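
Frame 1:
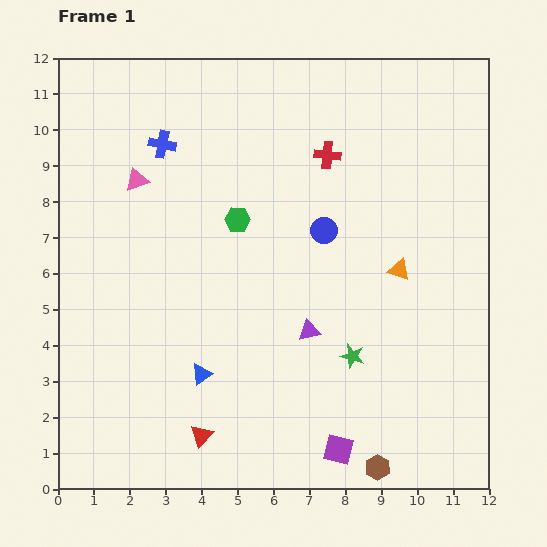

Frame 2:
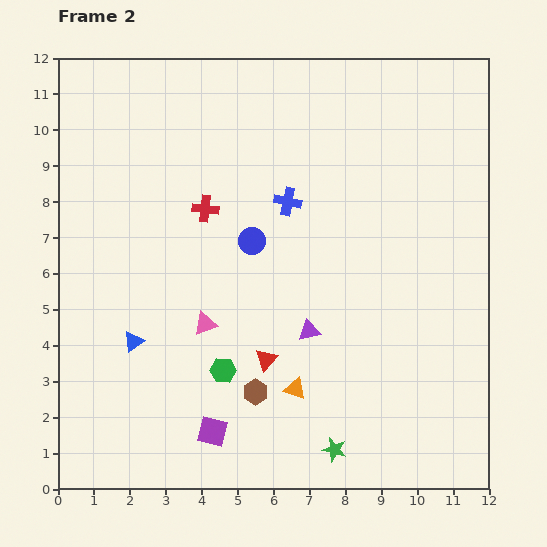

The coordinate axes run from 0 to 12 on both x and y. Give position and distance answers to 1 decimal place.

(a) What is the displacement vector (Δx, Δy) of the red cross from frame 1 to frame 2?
(-3.4, -1.5)

The red cross was at (7.5, 9.3) in frame 1 and (4.1, 7.8) in frame 2.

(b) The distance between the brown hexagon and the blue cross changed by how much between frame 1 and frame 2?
-5.4

Distance in frame 1: 10.8. Distance in frame 2: 5.4.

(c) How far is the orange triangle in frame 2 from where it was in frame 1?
4.4

The orange triangle moved from (9.5, 6.1) to (6.6, 2.8), a distance of √(2.9² + 3.3²) ≈ 4.4.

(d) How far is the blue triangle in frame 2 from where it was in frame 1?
2.1

The blue triangle moved from (4.0, 3.2) to (2.1, 4.1), a distance of √(1.9² + 0.9²) ≈ 2.1.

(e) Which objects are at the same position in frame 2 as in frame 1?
the purple triangle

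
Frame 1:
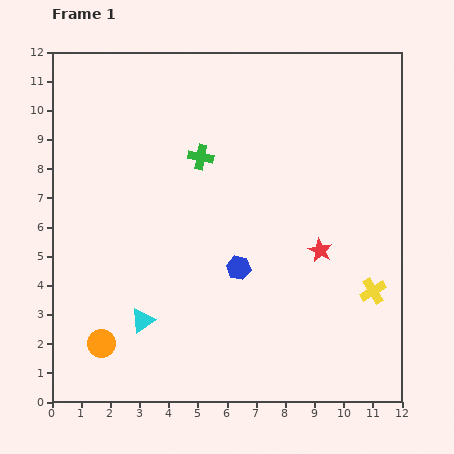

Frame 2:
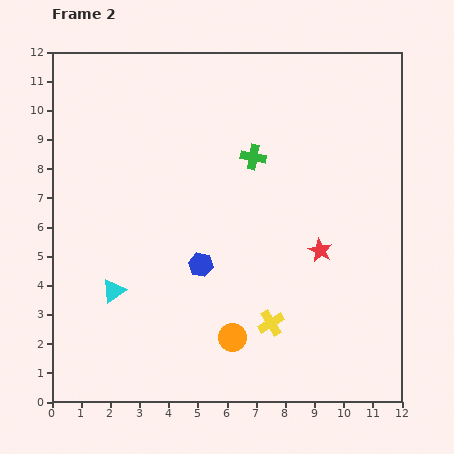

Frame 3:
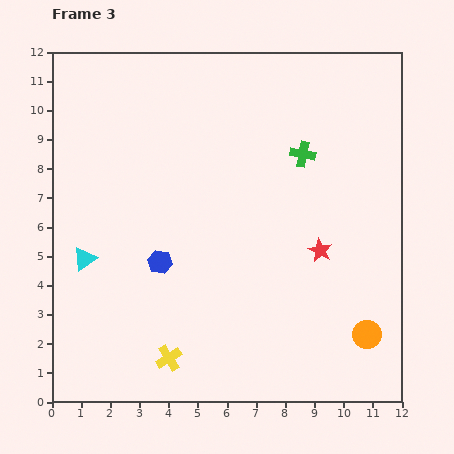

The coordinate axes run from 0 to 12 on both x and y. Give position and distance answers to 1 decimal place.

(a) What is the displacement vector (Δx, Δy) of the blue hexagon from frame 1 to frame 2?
(-1.3, 0.1)

The blue hexagon was at (6.4, 4.6) in frame 1 and (5.1, 4.7) in frame 2.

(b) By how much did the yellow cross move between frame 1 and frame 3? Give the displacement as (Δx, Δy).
(-7.0, -2.3)

The yellow cross was at (11.0, 3.8) in frame 1 and (4.0, 1.5) in frame 3.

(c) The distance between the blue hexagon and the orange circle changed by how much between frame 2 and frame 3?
+4.8

Distance in frame 2: 2.7. Distance in frame 3: 7.5.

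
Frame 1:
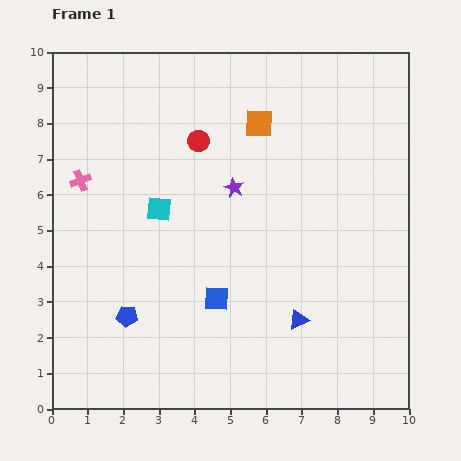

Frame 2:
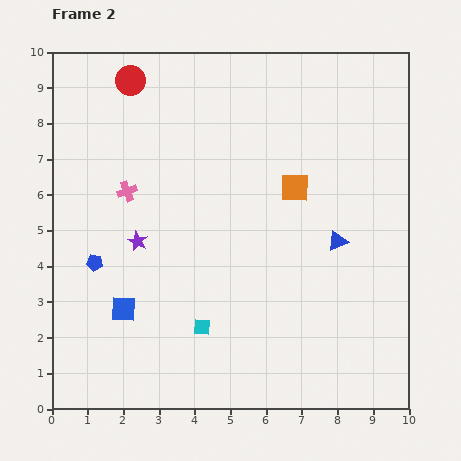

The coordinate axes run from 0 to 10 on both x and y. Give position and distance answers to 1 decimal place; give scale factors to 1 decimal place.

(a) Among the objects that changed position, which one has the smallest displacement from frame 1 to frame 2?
the pink cross

(moved 1.3)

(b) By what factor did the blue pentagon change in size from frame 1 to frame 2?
0.8×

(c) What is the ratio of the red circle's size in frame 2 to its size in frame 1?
1.4×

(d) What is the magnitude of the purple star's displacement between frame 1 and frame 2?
3.1

The purple star moved from (5.1, 6.2) to (2.4, 4.7), a distance of √(2.7² + 1.5²) ≈ 3.1.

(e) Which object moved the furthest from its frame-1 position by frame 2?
the cyan square

(moved 3.5; next 3.1)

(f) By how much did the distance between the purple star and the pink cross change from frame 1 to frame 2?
-2.9

Distance in frame 1: 4.3. Distance in frame 2: 1.4.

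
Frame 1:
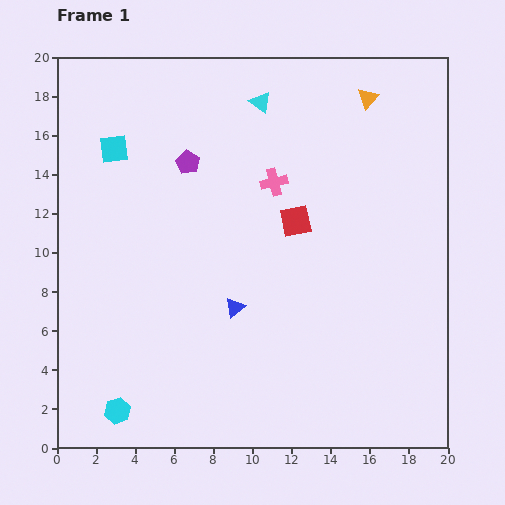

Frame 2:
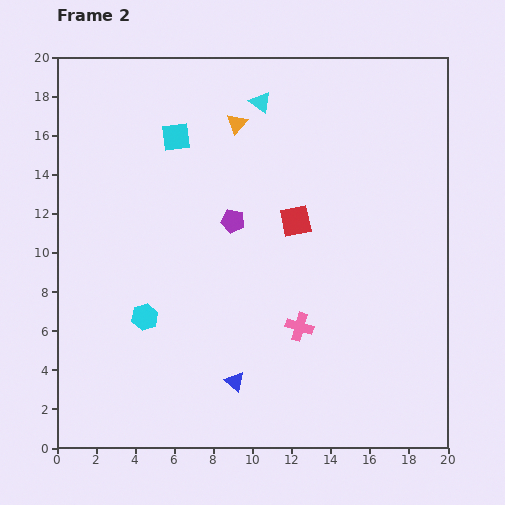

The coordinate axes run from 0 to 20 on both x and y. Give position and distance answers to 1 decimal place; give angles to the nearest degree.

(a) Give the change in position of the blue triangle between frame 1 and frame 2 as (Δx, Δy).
(0.0, -3.8)

The blue triangle was at (9.1, 7.2) in frame 1 and (9.1, 3.4) in frame 2.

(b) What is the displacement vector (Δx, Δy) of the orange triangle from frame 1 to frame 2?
(-6.7, -1.3)

The orange triangle was at (15.9, 17.9) in frame 1 and (9.2, 16.6) in frame 2.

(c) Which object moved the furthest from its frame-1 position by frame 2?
the pink cross

(moved 7.5; next 6.8)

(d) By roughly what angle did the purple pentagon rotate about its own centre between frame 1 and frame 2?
17° counter-clockwise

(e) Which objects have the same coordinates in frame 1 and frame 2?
the red square, the cyan triangle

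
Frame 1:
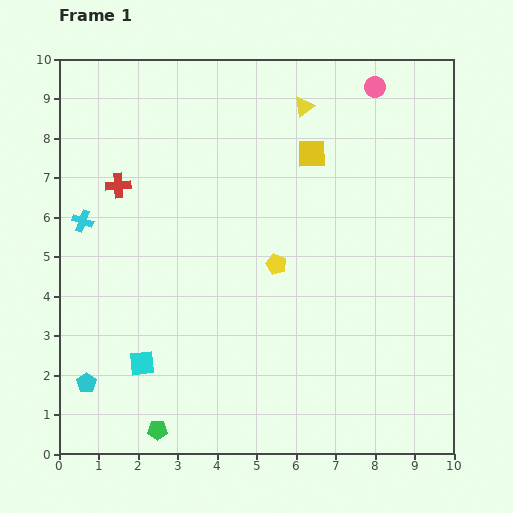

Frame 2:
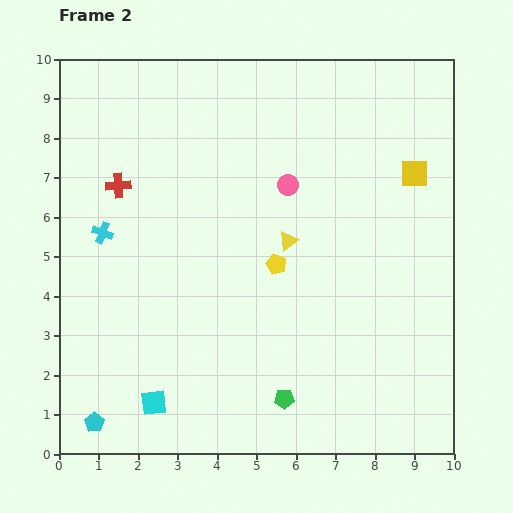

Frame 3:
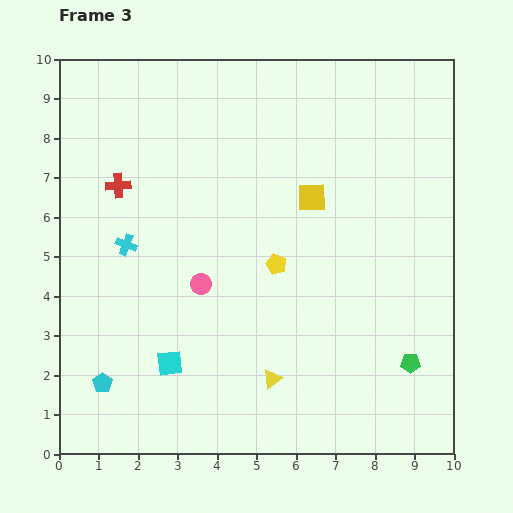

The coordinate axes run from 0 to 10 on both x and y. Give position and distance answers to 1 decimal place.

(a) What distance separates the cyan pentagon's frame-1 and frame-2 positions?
1.0

The cyan pentagon moved from (0.7, 1.8) to (0.9, 0.8), a distance of √(0.2² + 1.0²) ≈ 1.0.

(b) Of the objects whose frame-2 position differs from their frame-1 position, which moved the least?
the cyan cross

(moved 0.6)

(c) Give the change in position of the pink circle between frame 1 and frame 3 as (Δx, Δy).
(-4.4, -5.0)

The pink circle was at (8.0, 9.3) in frame 1 and (3.6, 4.3) in frame 3.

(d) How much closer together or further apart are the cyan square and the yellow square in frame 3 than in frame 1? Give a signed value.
-1.3

Distance in frame 1: 6.8. Distance in frame 3: 5.5.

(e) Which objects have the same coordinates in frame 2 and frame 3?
the yellow pentagon, the red cross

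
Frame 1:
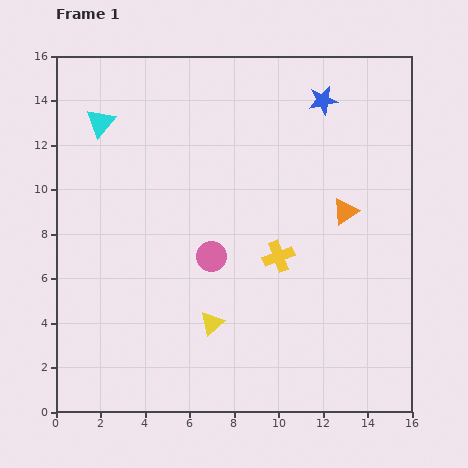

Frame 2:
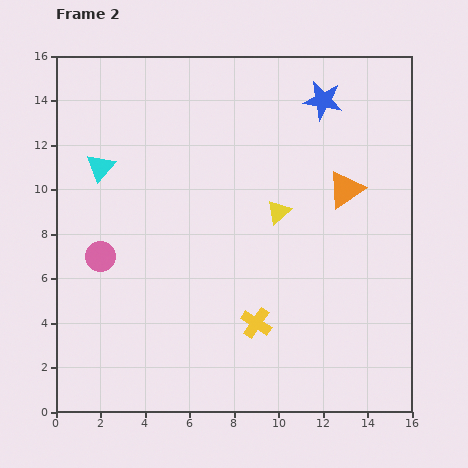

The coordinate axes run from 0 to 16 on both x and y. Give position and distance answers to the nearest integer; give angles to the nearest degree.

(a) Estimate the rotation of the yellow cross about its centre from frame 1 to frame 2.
36° counter-clockwise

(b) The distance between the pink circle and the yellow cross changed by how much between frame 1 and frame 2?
+5

Distance in frame 1: 3. Distance in frame 2: 8.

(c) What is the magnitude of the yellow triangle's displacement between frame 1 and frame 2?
6

The yellow triangle moved from (7, 4) to (10, 9), a distance of √(3² + 5²) ≈ 6.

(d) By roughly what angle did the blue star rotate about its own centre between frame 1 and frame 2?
20° clockwise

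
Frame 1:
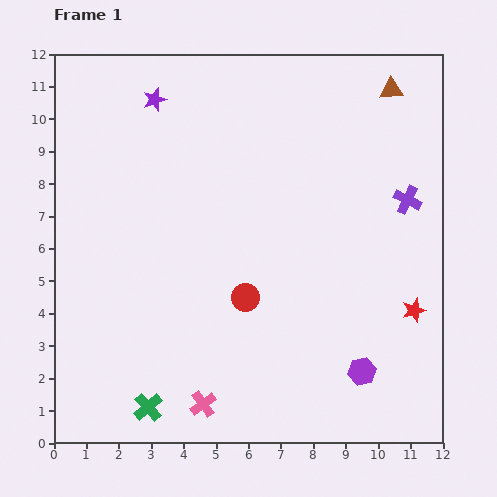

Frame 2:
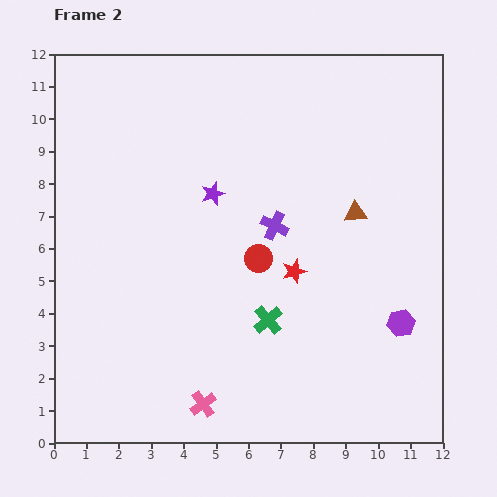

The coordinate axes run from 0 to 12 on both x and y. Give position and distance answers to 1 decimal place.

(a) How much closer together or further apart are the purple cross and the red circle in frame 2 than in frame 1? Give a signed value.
-4.7

Distance in frame 1: 5.8. Distance in frame 2: 1.1.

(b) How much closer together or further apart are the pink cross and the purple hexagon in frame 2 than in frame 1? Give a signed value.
+1.6

Distance in frame 1: 5.0. Distance in frame 2: 6.6.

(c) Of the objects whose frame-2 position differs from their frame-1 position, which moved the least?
the red circle

(moved 1.3)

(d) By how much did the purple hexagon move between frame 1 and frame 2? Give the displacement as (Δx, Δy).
(1.2, 1.5)

The purple hexagon was at (9.5, 2.2) in frame 1 and (10.7, 3.7) in frame 2.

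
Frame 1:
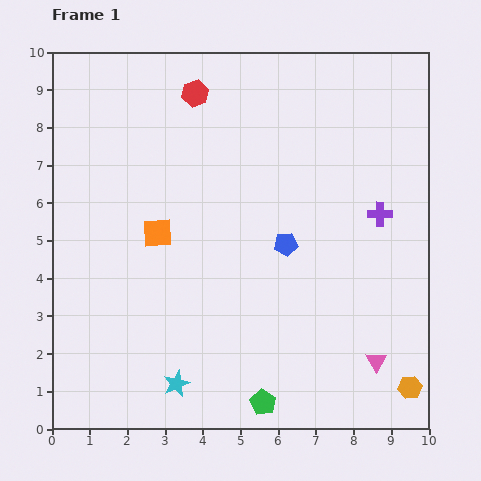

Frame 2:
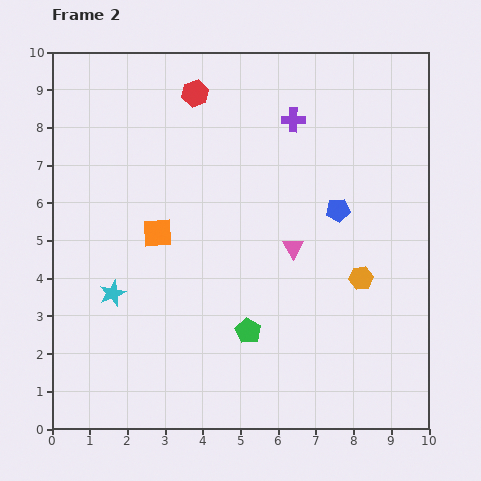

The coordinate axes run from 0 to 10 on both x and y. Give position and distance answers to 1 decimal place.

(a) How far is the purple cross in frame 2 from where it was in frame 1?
3.4

The purple cross moved from (8.7, 5.7) to (6.4, 8.2), a distance of √(2.3² + 2.5²) ≈ 3.4.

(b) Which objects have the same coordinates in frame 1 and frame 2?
the orange square, the red hexagon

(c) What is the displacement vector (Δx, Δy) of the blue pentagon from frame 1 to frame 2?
(1.4, 0.9)

The blue pentagon was at (6.2, 4.9) in frame 1 and (7.6, 5.8) in frame 2.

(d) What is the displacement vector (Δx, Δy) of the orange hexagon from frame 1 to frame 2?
(-1.3, 2.9)

The orange hexagon was at (9.5, 1.1) in frame 1 and (8.2, 4.0) in frame 2.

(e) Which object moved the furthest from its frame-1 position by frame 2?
the pink triangle

(moved 3.7; next 3.4)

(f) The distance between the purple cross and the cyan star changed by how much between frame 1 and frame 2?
-0.4

Distance in frame 1: 7.0. Distance in frame 2: 6.6.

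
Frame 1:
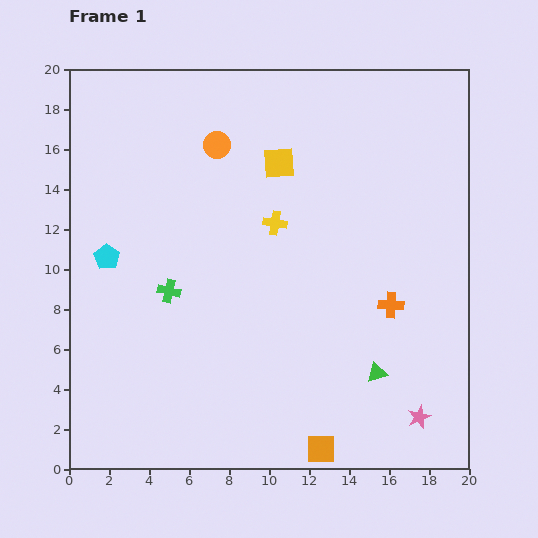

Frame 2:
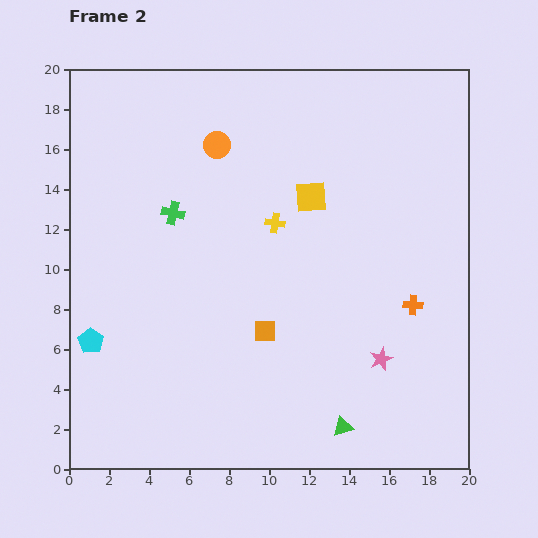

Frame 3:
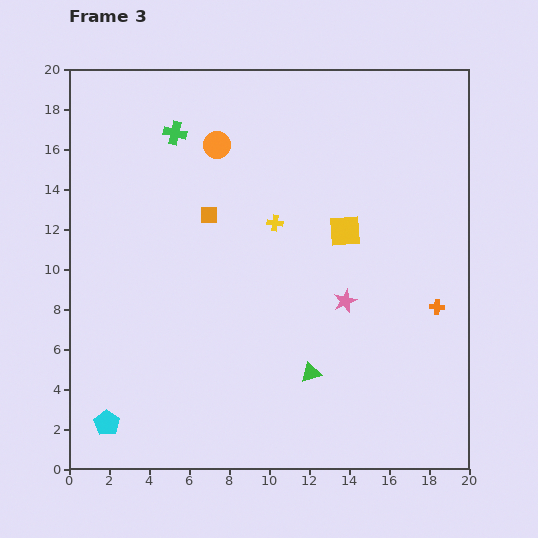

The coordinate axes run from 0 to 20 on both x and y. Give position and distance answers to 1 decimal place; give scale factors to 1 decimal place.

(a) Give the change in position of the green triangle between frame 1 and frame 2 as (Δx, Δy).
(-1.7, -2.7)

The green triangle was at (15.4, 4.8) in frame 1 and (13.7, 2.1) in frame 2.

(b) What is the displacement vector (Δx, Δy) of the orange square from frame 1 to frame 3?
(-5.6, 11.7)

The orange square was at (12.6, 1.0) in frame 1 and (7.0, 12.7) in frame 3.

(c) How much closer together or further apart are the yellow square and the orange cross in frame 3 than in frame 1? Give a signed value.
-3.0

Distance in frame 1: 9.0. Distance in frame 3: 6.0.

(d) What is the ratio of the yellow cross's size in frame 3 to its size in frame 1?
0.7×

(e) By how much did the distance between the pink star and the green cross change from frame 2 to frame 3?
-0.7

Distance in frame 2: 12.7. Distance in frame 3: 12.0.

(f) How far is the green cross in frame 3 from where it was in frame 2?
4.0

The green cross moved from (5.2, 12.8) to (5.3, 16.8), a distance of √(0.1² + 4.0²) ≈ 4.0.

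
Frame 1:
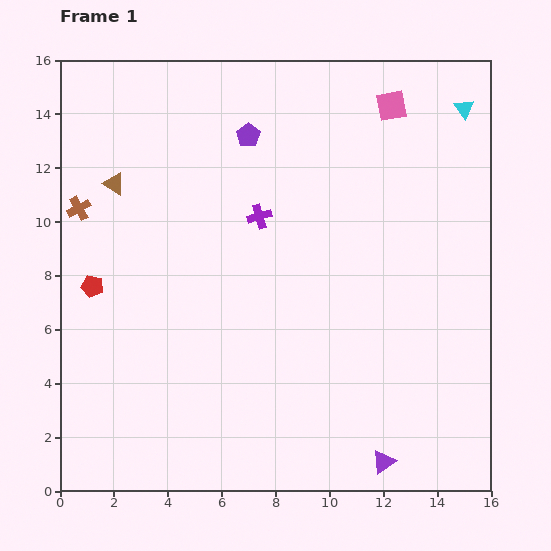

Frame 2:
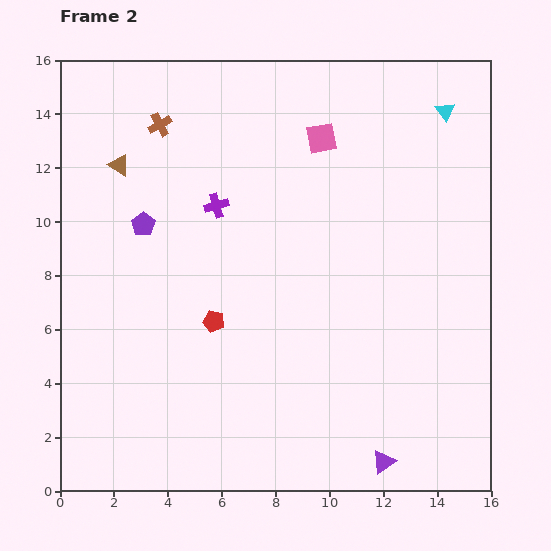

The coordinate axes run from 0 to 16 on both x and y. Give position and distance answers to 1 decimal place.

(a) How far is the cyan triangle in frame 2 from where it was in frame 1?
0.7

The cyan triangle moved from (15.0, 14.2) to (14.3, 14.1), a distance of √(0.7² + 0.1²) ≈ 0.7.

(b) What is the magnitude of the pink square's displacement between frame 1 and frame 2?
2.9

The pink square moved from (12.3, 14.3) to (9.7, 13.1), a distance of √(2.6² + 1.2²) ≈ 2.9.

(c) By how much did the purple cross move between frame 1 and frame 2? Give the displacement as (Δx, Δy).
(-1.6, 0.4)

The purple cross was at (7.4, 10.2) in frame 1 and (5.8, 10.6) in frame 2.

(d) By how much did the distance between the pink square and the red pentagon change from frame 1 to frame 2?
-5.1

Distance in frame 1: 13.0. Distance in frame 2: 7.9.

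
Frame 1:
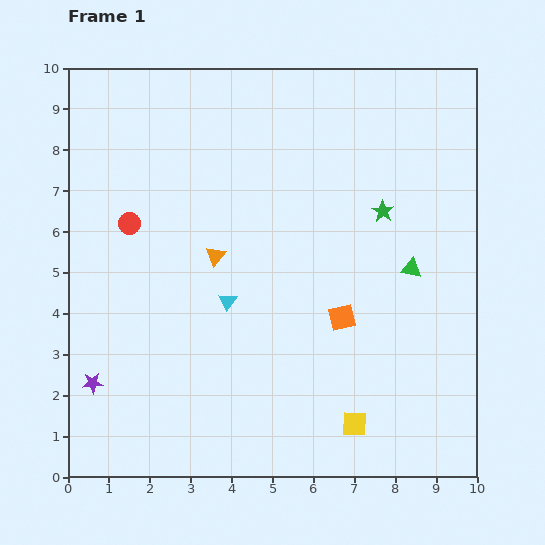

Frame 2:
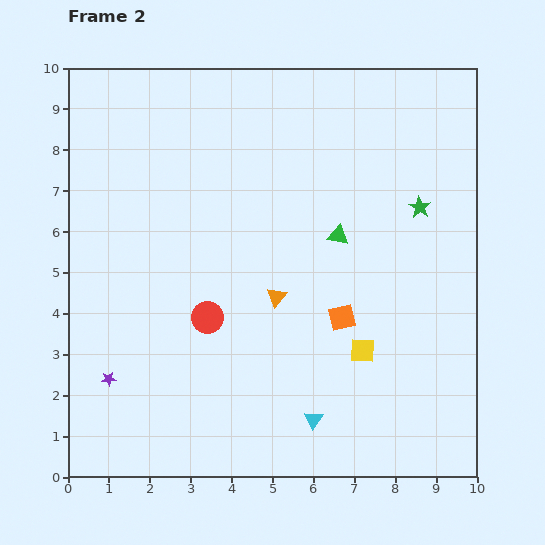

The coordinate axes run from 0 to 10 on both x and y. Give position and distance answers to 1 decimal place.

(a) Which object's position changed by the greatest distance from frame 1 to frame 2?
the cyan triangle

(moved 3.6; next 3.0)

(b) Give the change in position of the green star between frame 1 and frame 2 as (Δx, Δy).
(0.9, 0.1)

The green star was at (7.7, 6.5) in frame 1 and (8.6, 6.6) in frame 2.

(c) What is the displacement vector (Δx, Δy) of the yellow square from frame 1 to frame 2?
(0.2, 1.8)

The yellow square was at (7.0, 1.3) in frame 1 and (7.2, 3.1) in frame 2.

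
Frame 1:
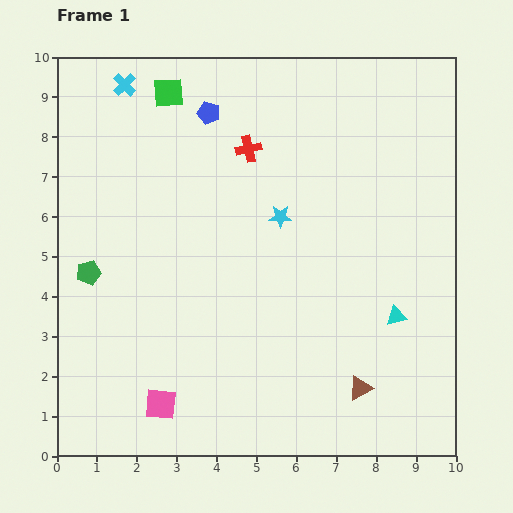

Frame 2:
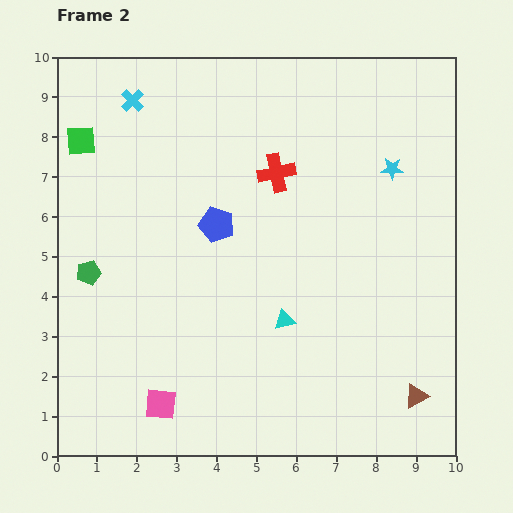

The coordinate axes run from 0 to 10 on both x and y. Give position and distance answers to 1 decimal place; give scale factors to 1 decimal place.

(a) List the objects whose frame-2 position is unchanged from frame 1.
the pink square, the green pentagon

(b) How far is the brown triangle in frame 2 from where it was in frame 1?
1.4

The brown triangle moved from (7.6, 1.7) to (9.0, 1.5), a distance of √(1.4² + 0.2²) ≈ 1.4.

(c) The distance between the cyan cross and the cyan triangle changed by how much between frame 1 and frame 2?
-2.2

Distance in frame 1: 8.9. Distance in frame 2: 6.7.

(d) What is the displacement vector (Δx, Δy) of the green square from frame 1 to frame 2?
(-2.2, -1.2)

The green square was at (2.8, 9.1) in frame 1 and (0.6, 7.9) in frame 2.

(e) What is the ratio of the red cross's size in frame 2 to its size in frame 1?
1.5×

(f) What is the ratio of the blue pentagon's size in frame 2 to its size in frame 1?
1.6×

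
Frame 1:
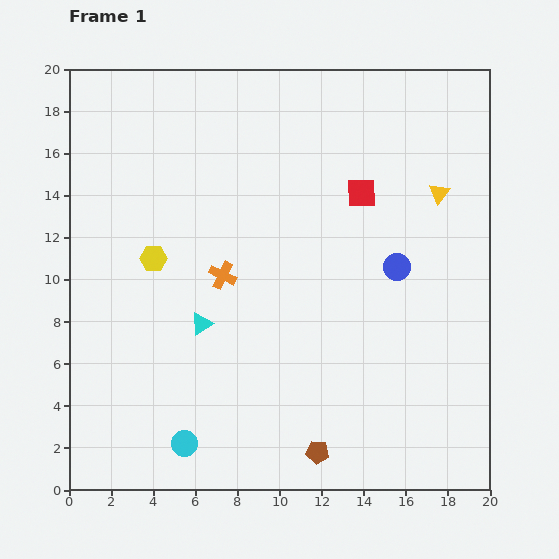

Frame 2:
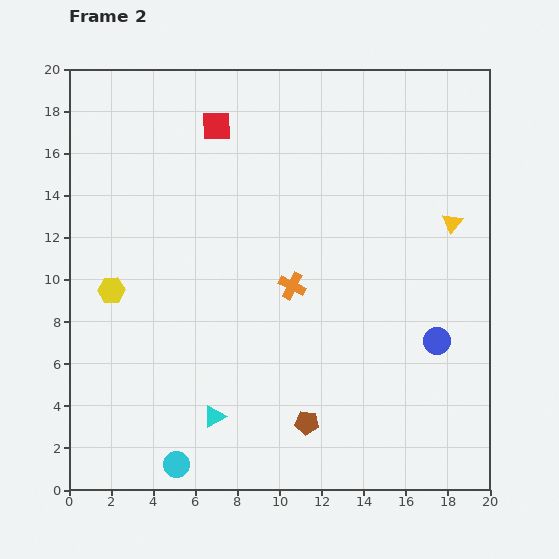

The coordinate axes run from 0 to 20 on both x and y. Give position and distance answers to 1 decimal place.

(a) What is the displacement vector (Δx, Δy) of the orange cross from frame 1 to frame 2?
(3.3, -0.5)

The orange cross was at (7.3, 10.2) in frame 1 and (10.6, 9.7) in frame 2.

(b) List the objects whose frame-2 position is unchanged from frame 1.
none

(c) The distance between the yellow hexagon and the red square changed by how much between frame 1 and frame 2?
-1.1

Distance in frame 1: 10.4. Distance in frame 2: 9.3.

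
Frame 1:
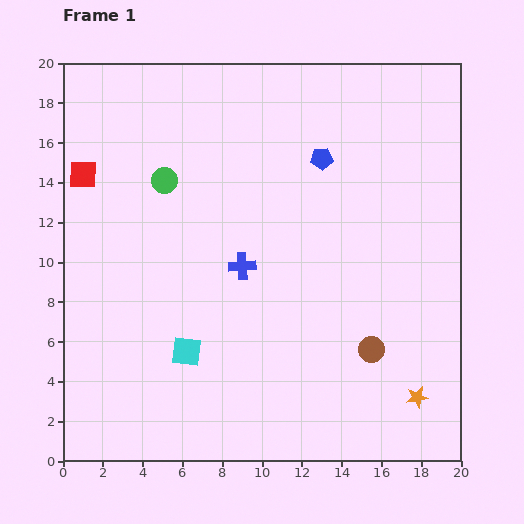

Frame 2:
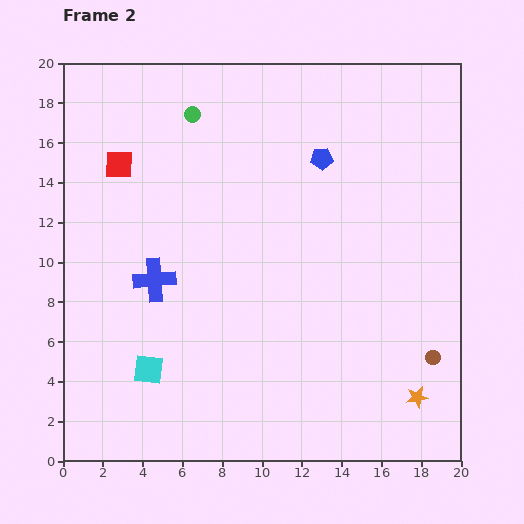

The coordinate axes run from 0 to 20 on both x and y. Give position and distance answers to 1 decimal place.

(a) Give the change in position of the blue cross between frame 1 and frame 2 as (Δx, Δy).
(-4.4, -0.7)

The blue cross was at (9.0, 9.8) in frame 1 and (4.6, 9.1) in frame 2.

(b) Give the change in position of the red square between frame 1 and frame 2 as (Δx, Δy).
(1.8, 0.5)

The red square was at (1.0, 14.4) in frame 1 and (2.8, 14.9) in frame 2.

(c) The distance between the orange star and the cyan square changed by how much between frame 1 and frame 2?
+1.8

Distance in frame 1: 11.8. Distance in frame 2: 13.6.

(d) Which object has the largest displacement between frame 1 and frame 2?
the blue cross

(moved 4.5; next 3.6)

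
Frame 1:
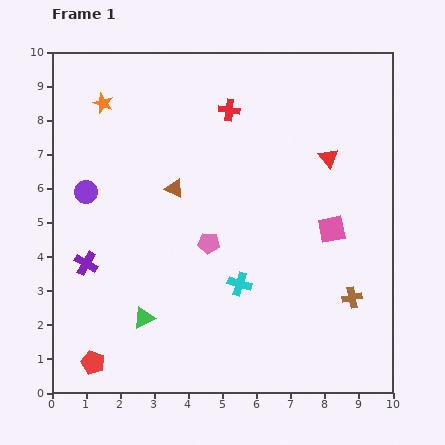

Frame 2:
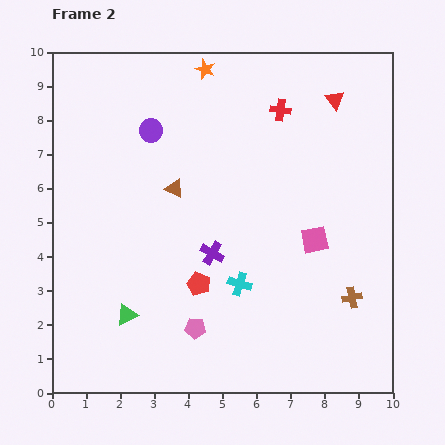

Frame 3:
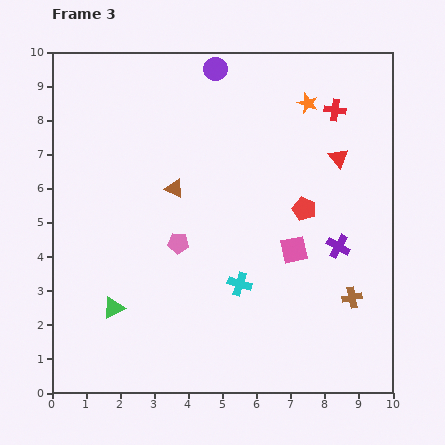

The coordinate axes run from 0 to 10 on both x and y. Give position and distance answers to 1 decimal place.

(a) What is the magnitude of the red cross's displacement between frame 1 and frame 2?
1.5

The red cross moved from (5.2, 8.3) to (6.7, 8.3), a distance of √(1.5² + 0.0²) ≈ 1.5.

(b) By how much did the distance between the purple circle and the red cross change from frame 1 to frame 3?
-1.1

Distance in frame 1: 4.8. Distance in frame 3: 3.7.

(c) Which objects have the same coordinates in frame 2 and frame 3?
the cyan cross, the brown triangle, the brown cross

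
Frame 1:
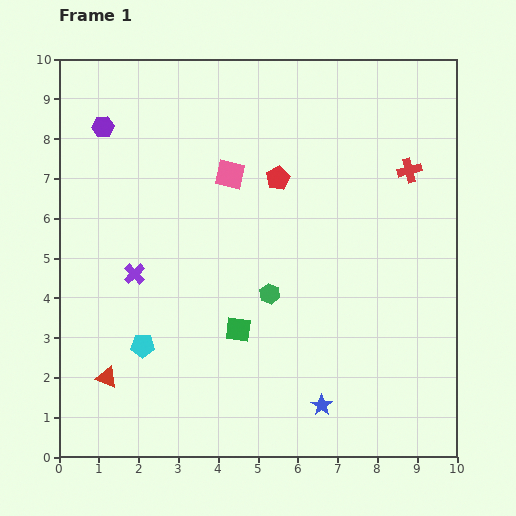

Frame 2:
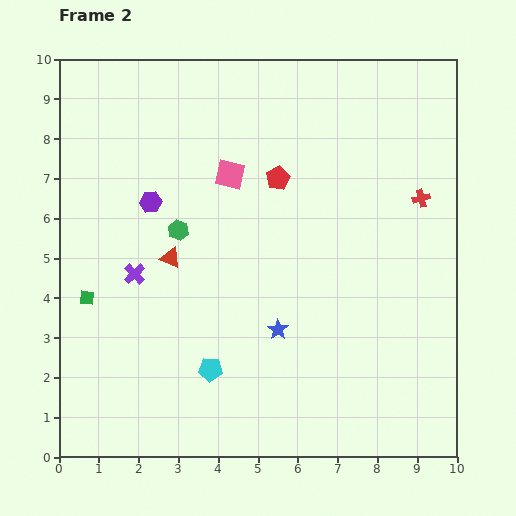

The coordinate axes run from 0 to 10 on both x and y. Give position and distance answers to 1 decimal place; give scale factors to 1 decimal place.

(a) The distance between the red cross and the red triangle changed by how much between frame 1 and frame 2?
-2.7

Distance in frame 1: 9.2. Distance in frame 2: 6.5.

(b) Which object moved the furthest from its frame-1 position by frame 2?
the green square

(moved 3.9; next 3.4)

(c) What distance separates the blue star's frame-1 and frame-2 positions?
2.2

The blue star moved from (6.6, 1.3) to (5.5, 3.2), a distance of √(1.1² + 1.9²) ≈ 2.2.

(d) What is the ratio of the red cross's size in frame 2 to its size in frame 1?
0.7×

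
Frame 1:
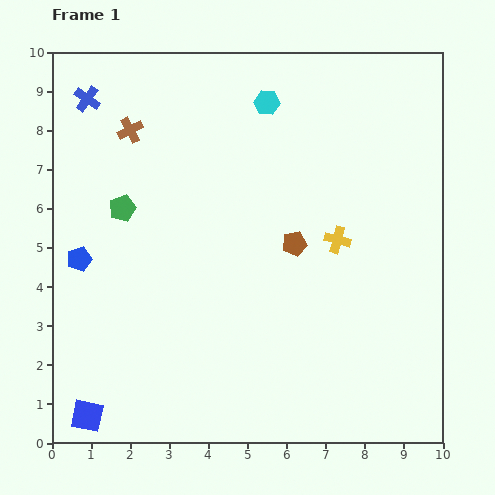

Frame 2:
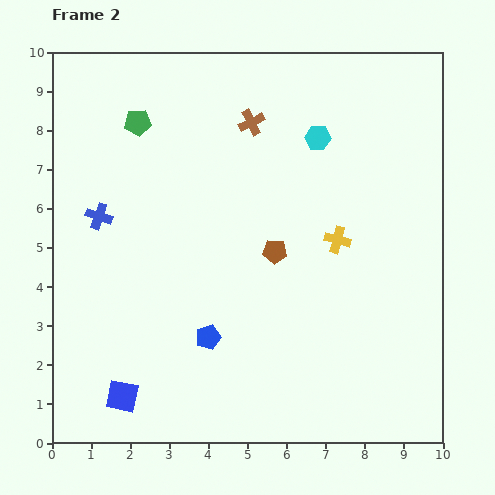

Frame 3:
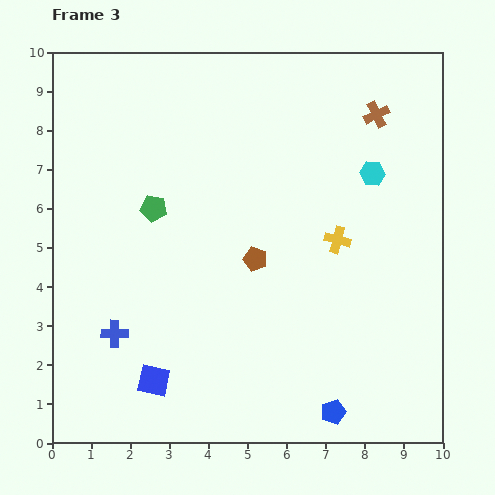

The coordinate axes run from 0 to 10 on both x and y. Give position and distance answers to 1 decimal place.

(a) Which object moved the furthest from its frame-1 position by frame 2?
the blue pentagon

(moved 3.9; next 3.1)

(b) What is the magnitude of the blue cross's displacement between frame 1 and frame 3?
6.0

The blue cross moved from (0.9, 8.8) to (1.6, 2.8), a distance of √(0.7² + 6.0²) ≈ 6.0.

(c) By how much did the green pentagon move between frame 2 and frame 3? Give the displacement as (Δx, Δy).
(0.4, -2.2)

The green pentagon was at (2.2, 8.2) in frame 2 and (2.6, 6.0) in frame 3.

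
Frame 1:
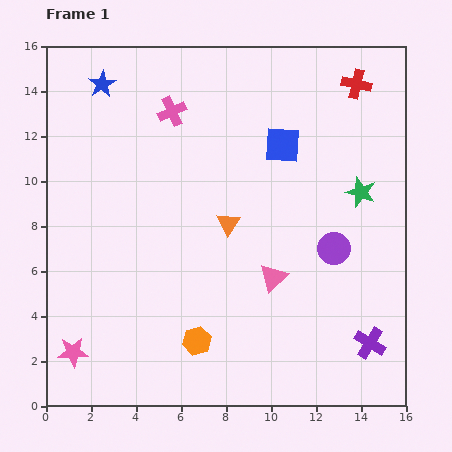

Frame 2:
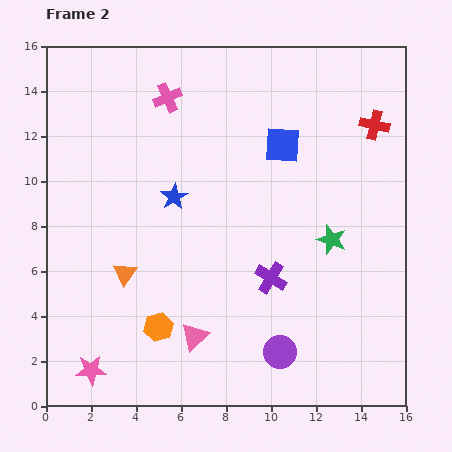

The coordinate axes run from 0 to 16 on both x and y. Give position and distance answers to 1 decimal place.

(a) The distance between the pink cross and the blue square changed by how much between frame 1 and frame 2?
+0.4

Distance in frame 1: 5.1. Distance in frame 2: 5.5.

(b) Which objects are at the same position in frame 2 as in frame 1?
the blue square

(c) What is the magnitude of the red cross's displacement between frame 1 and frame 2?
2.0

The red cross moved from (13.8, 14.3) to (14.6, 12.5), a distance of √(0.8² + 1.8²) ≈ 2.0.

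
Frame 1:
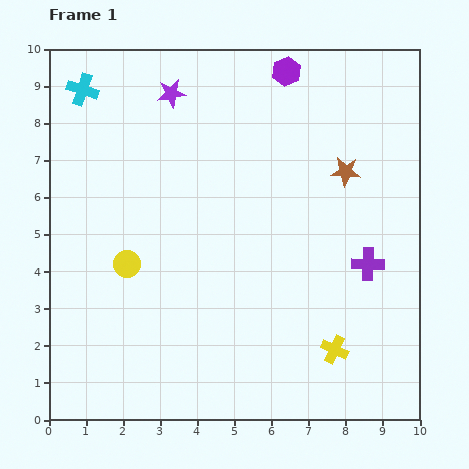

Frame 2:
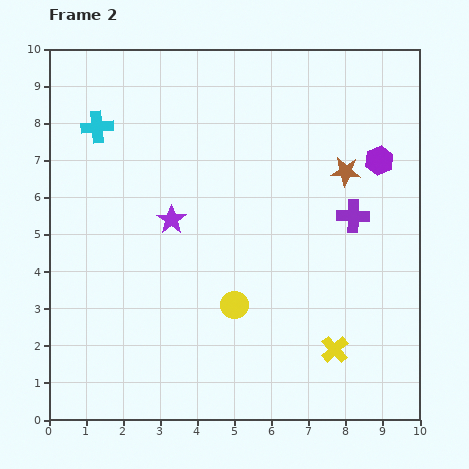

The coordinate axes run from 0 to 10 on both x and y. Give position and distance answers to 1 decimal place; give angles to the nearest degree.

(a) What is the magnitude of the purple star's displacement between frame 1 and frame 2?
3.4

The purple star moved from (3.3, 8.8) to (3.3, 5.4), a distance of √(0.0² + 3.4²) ≈ 3.4.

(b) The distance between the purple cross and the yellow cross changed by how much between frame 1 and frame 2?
+1.1

Distance in frame 1: 2.5. Distance in frame 2: 3.6.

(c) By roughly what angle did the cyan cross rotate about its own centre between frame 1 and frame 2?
23° counter-clockwise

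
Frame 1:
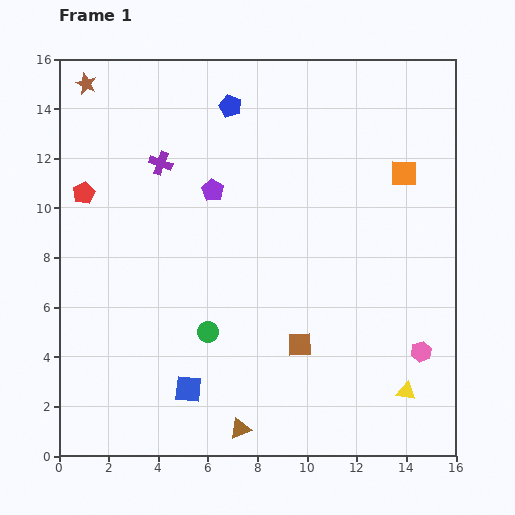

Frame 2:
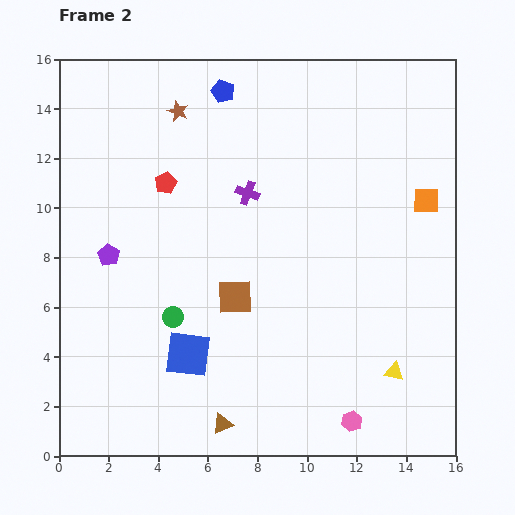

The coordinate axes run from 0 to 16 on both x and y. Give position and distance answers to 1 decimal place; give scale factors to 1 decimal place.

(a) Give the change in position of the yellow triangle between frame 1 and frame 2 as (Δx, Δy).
(-0.5, 0.8)

The yellow triangle was at (14.0, 2.6) in frame 1 and (13.5, 3.4) in frame 2.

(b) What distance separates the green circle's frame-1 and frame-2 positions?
1.5

The green circle moved from (6.0, 5.0) to (4.6, 5.6), a distance of √(1.4² + 0.6²) ≈ 1.5.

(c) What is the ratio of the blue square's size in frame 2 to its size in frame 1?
1.7×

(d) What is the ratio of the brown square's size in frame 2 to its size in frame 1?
1.4×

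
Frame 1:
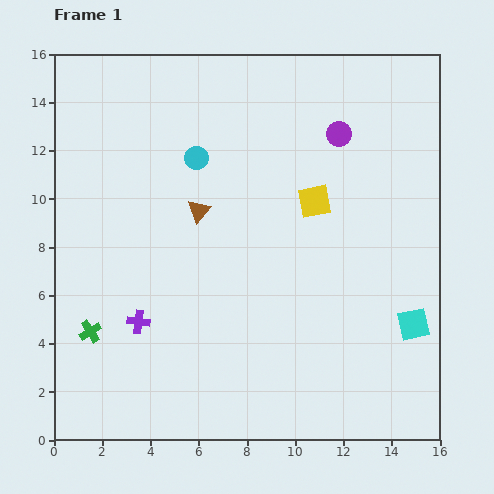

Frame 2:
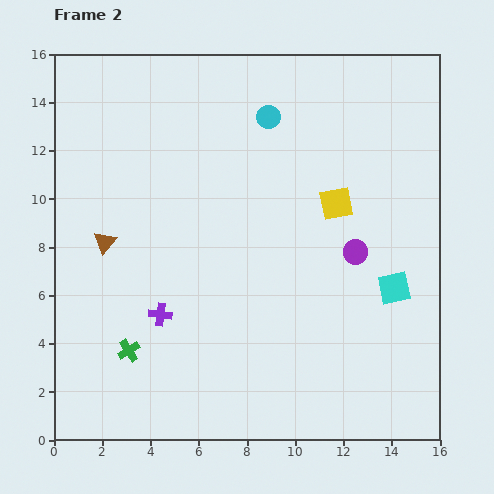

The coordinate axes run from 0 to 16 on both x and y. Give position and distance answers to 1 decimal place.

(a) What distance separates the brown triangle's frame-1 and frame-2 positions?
4.1

The brown triangle moved from (6.0, 9.5) to (2.1, 8.2), a distance of √(3.9² + 1.3²) ≈ 4.1.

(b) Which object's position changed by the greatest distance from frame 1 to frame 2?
the purple circle

(moved 4.9; next 4.1)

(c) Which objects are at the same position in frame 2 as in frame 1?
none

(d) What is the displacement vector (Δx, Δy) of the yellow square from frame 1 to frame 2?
(0.9, -0.1)

The yellow square was at (10.8, 9.9) in frame 1 and (11.7, 9.8) in frame 2.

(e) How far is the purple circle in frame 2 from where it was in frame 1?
4.9

The purple circle moved from (11.8, 12.7) to (12.5, 7.8), a distance of √(0.7² + 4.9²) ≈ 4.9.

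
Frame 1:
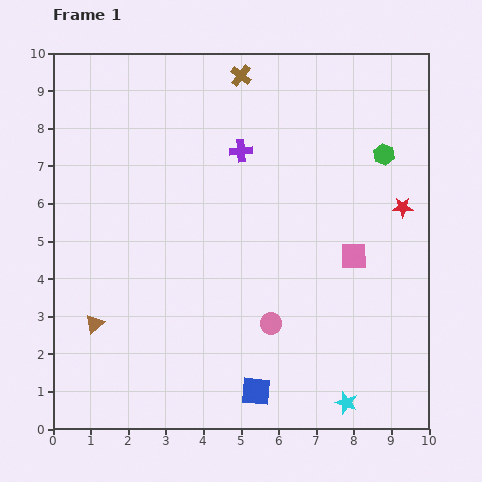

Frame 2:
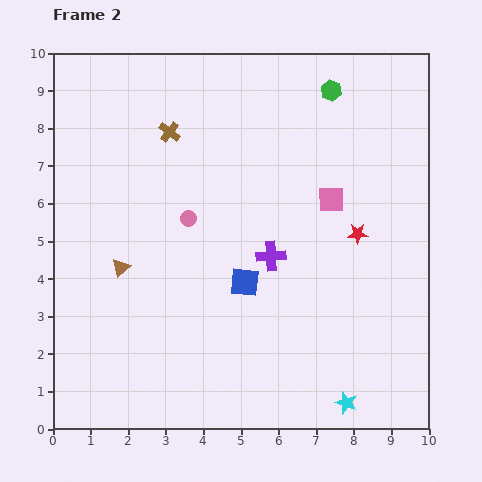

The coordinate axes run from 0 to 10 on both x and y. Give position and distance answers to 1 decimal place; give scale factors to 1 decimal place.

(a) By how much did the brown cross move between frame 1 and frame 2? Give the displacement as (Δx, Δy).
(-1.9, -1.5)

The brown cross was at (5.0, 9.4) in frame 1 and (3.1, 7.9) in frame 2.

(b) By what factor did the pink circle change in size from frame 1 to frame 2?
0.7×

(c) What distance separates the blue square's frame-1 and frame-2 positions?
2.9

The blue square moved from (5.4, 1.0) to (5.1, 3.9), a distance of √(0.3² + 2.9²) ≈ 2.9.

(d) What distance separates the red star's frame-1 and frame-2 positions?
1.4

The red star moved from (9.3, 5.9) to (8.1, 5.2), a distance of √(1.2² + 0.7²) ≈ 1.4.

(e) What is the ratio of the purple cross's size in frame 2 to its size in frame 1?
1.3×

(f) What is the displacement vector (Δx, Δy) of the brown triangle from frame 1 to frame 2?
(0.7, 1.5)

The brown triangle was at (1.1, 2.8) in frame 1 and (1.8, 4.3) in frame 2.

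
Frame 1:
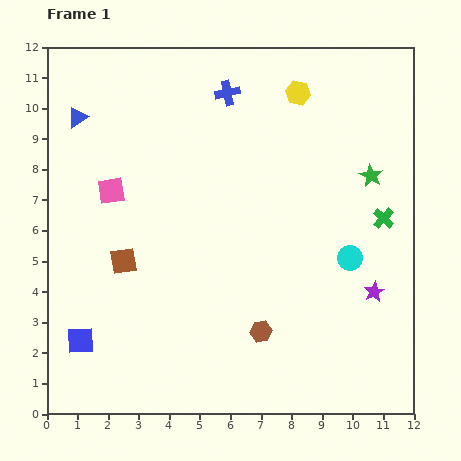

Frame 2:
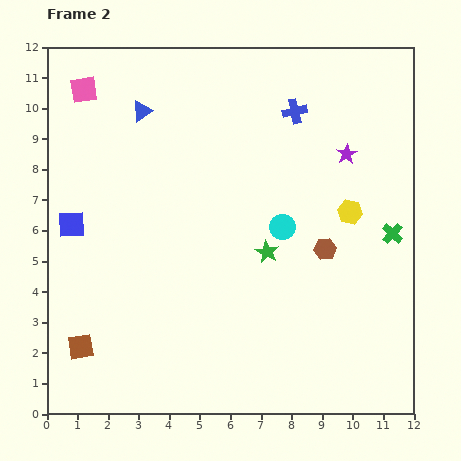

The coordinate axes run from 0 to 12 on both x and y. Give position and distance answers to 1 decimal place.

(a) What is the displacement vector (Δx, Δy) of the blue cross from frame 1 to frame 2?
(2.2, -0.6)

The blue cross was at (5.9, 10.5) in frame 1 and (8.1, 9.9) in frame 2.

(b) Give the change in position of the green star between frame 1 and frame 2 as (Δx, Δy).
(-3.4, -2.5)

The green star was at (10.6, 7.8) in frame 1 and (7.2, 5.3) in frame 2.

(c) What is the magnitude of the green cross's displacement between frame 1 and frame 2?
0.6

The green cross moved from (11.0, 6.4) to (11.3, 5.9), a distance of √(0.3² + 0.5²) ≈ 0.6.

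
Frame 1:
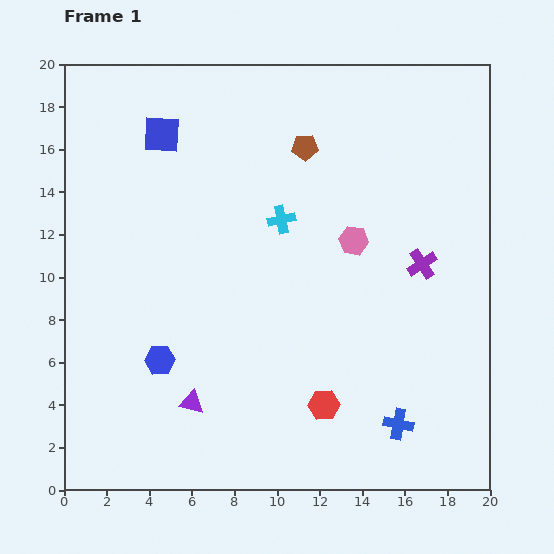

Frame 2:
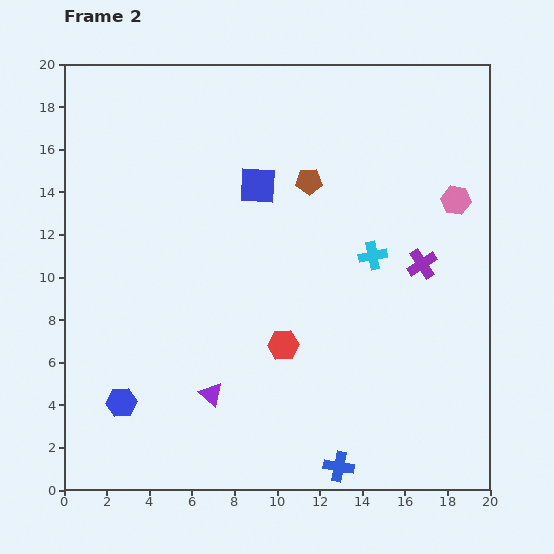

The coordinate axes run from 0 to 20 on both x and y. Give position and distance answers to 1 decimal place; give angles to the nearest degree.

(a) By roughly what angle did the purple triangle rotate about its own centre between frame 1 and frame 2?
28° clockwise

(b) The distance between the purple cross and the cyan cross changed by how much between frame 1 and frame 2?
-4.6

Distance in frame 1: 6.9. Distance in frame 2: 2.3.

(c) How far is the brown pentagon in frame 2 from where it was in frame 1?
1.6

The brown pentagon moved from (11.3, 16.1) to (11.5, 14.5), a distance of √(0.2² + 1.6²) ≈ 1.6.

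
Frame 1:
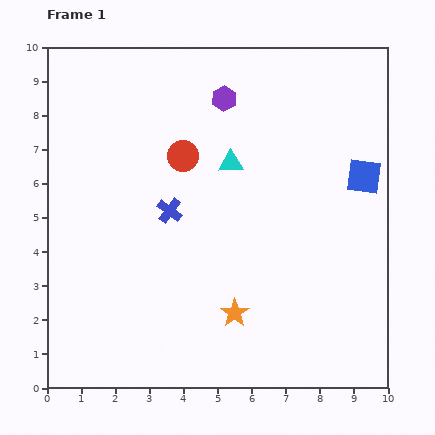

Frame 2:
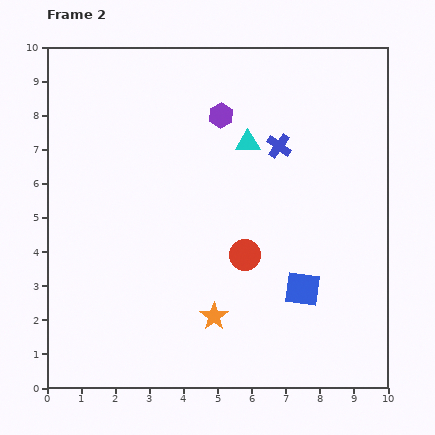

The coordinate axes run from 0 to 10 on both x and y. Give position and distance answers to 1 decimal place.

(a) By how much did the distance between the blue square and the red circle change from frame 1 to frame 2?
-3.3

Distance in frame 1: 5.3. Distance in frame 2: 2.0.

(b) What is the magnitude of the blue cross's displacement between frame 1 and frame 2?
3.7

The blue cross moved from (3.6, 5.2) to (6.8, 7.1), a distance of √(3.2² + 1.9²) ≈ 3.7.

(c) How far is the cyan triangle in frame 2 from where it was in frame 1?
0.8

The cyan triangle moved from (5.4, 6.6) to (5.9, 7.2), a distance of √(0.5² + 0.6²) ≈ 0.8.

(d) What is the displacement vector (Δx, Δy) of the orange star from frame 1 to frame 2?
(-0.6, -0.1)

The orange star was at (5.5, 2.2) in frame 1 and (4.9, 2.1) in frame 2.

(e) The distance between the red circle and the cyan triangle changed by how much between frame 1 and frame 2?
+1.9

Distance in frame 1: 1.4. Distance in frame 2: 3.3.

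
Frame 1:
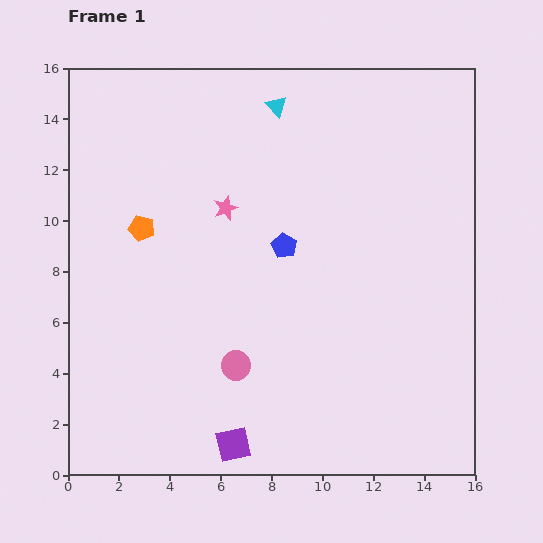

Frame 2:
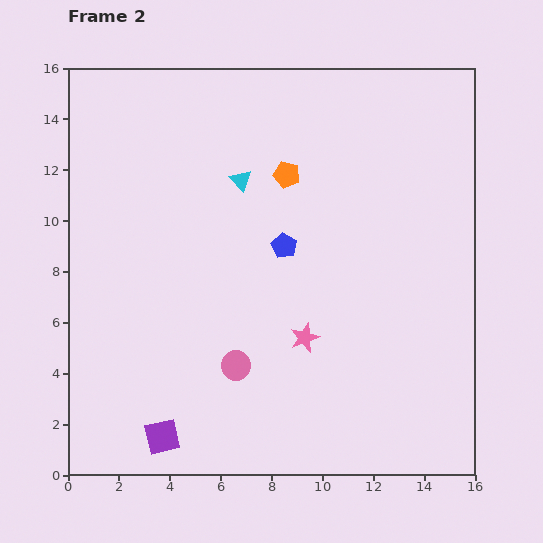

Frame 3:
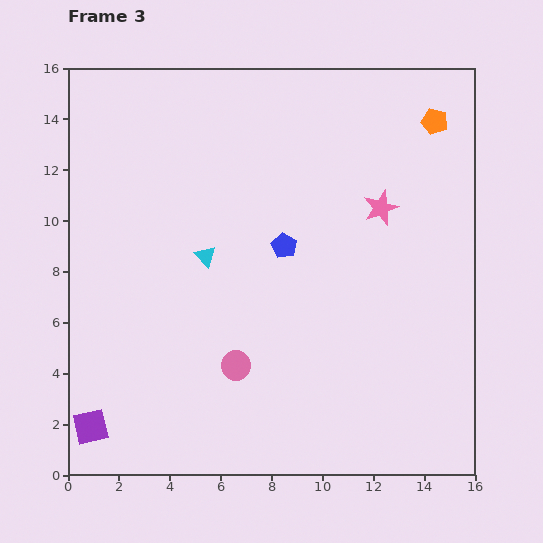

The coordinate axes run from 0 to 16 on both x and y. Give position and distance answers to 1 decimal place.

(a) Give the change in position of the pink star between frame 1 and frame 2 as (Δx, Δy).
(3.1, -5.1)

The pink star was at (6.2, 10.5) in frame 1 and (9.3, 5.4) in frame 2.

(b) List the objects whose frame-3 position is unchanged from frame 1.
the pink circle, the blue pentagon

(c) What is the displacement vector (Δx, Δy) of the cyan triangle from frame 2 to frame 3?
(-1.4, -3.0)

The cyan triangle was at (6.8, 11.6) in frame 2 and (5.4, 8.6) in frame 3.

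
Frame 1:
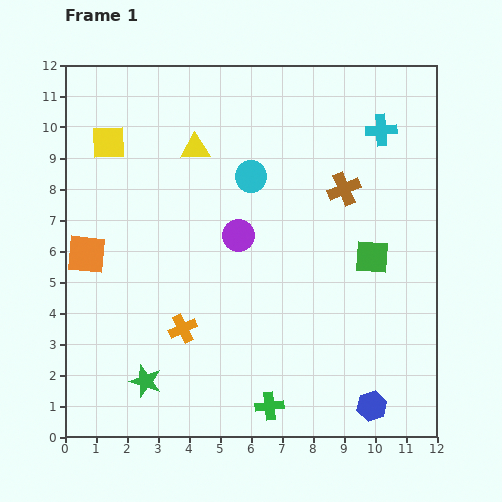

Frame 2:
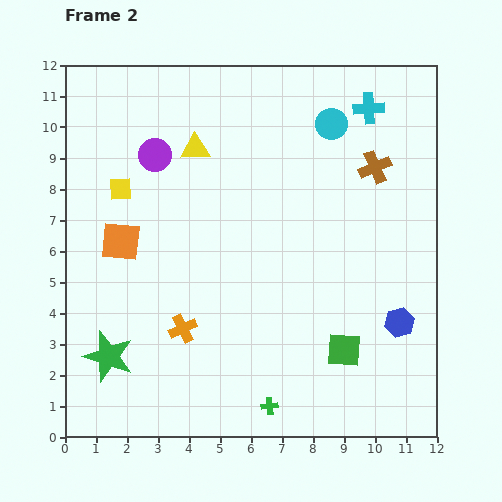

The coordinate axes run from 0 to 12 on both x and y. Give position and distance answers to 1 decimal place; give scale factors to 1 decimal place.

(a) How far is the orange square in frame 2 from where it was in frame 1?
1.2

The orange square moved from (0.7, 5.9) to (1.8, 6.3), a distance of √(1.1² + 0.4²) ≈ 1.2.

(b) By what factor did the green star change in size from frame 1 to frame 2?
1.6×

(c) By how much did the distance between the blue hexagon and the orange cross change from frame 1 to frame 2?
+0.4

Distance in frame 1: 6.6. Distance in frame 2: 7.0.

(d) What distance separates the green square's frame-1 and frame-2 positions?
3.1

The green square moved from (9.9, 5.8) to (9.0, 2.8), a distance of √(0.9² + 3.0²) ≈ 3.1.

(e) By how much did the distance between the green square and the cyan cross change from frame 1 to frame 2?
+3.7

Distance in frame 1: 4.1. Distance in frame 2: 7.8.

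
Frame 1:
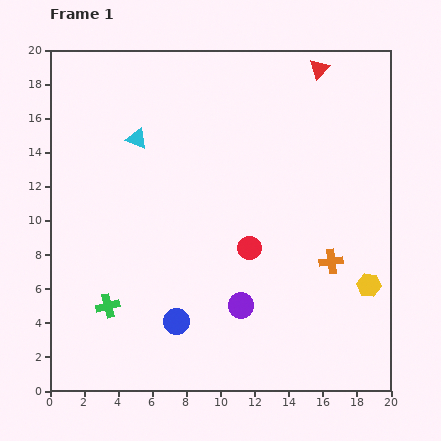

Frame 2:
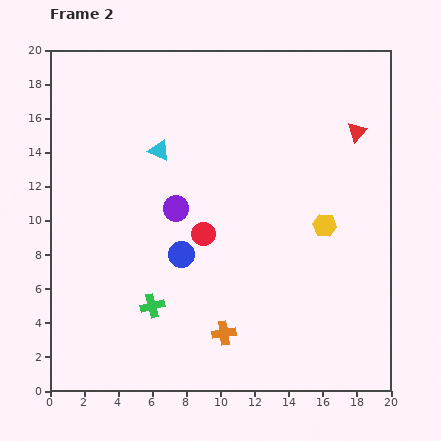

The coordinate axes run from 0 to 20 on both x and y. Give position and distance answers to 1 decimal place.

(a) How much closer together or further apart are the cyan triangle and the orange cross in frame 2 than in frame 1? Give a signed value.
-2.1

Distance in frame 1: 13.5. Distance in frame 2: 11.4.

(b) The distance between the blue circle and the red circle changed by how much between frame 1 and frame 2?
-4.3

Distance in frame 1: 6.1. Distance in frame 2: 1.8.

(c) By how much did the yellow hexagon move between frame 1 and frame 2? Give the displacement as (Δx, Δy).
(-2.6, 3.5)

The yellow hexagon was at (18.7, 6.2) in frame 1 and (16.1, 9.7) in frame 2.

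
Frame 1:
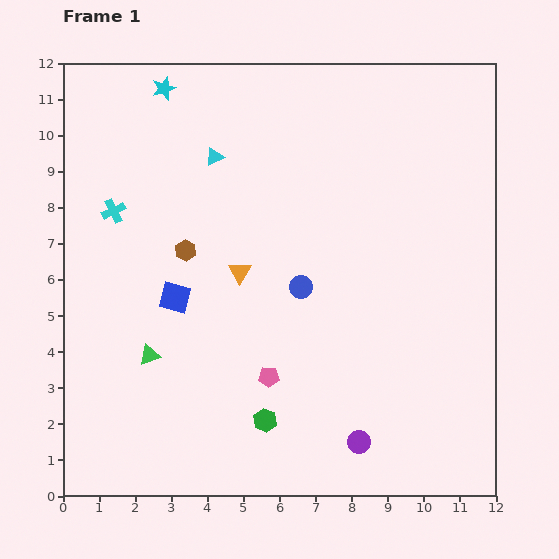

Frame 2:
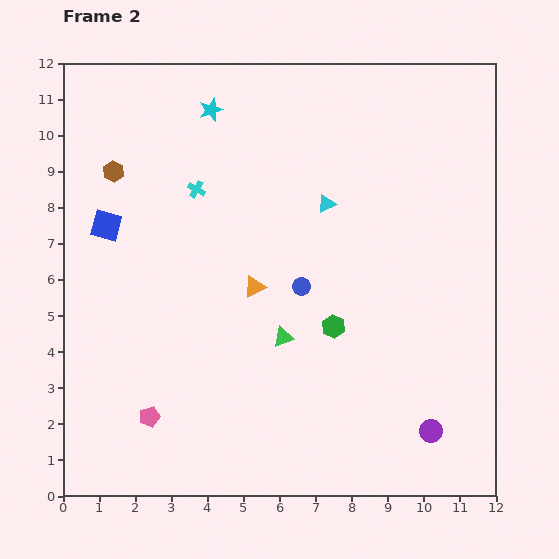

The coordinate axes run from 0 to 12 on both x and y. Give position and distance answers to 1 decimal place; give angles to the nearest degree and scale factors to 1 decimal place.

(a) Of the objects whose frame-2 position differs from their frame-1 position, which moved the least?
the orange triangle

(moved 0.6)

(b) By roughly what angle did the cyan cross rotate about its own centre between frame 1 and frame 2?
35° counter-clockwise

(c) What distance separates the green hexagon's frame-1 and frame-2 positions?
3.2

The green hexagon moved from (5.6, 2.1) to (7.5, 4.7), a distance of √(1.9² + 2.6²) ≈ 3.2.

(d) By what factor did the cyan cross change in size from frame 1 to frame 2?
0.7×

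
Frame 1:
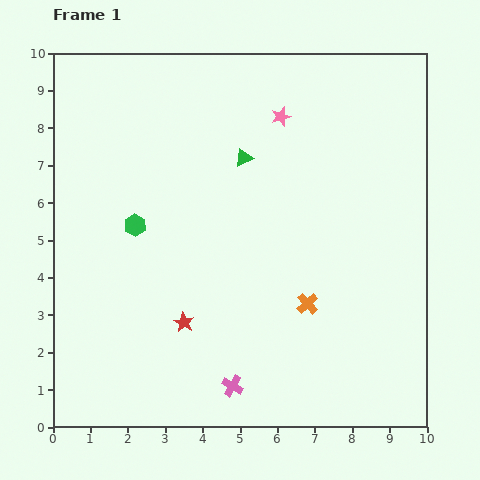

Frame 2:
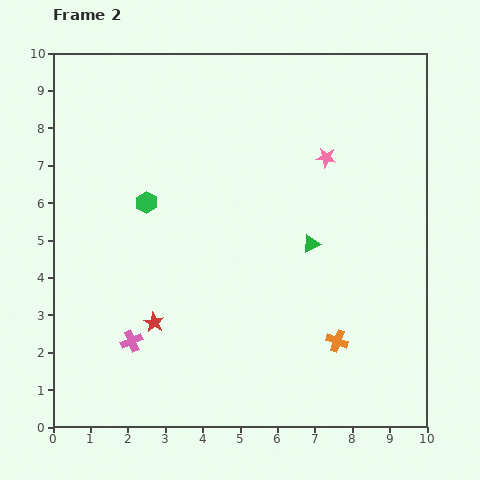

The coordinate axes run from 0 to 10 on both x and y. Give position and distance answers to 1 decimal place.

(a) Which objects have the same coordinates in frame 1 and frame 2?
none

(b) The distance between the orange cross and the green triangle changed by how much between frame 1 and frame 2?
-1.6

Distance in frame 1: 4.3. Distance in frame 2: 2.7.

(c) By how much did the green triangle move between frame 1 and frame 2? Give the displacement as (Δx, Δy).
(1.8, -2.3)

The green triangle was at (5.1, 7.2) in frame 1 and (6.9, 4.9) in frame 2.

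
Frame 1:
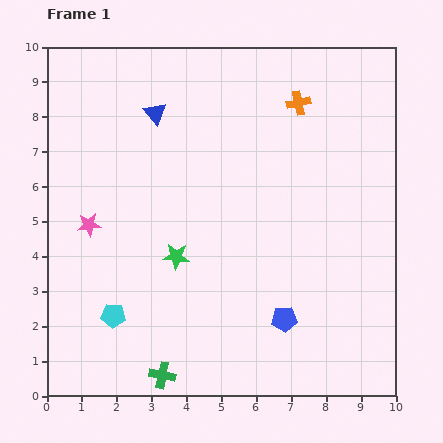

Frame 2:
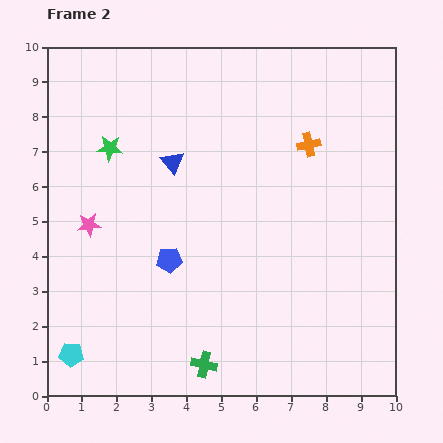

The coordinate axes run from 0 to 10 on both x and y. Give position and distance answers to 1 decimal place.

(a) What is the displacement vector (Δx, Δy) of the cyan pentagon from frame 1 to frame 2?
(-1.2, -1.1)

The cyan pentagon was at (1.9, 2.3) in frame 1 and (0.7, 1.2) in frame 2.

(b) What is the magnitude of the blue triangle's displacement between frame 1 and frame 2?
1.5

The blue triangle moved from (3.1, 8.1) to (3.6, 6.7), a distance of √(0.5² + 1.4²) ≈ 1.5.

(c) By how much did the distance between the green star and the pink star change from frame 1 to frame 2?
-0.4

Distance in frame 1: 2.7. Distance in frame 2: 2.3.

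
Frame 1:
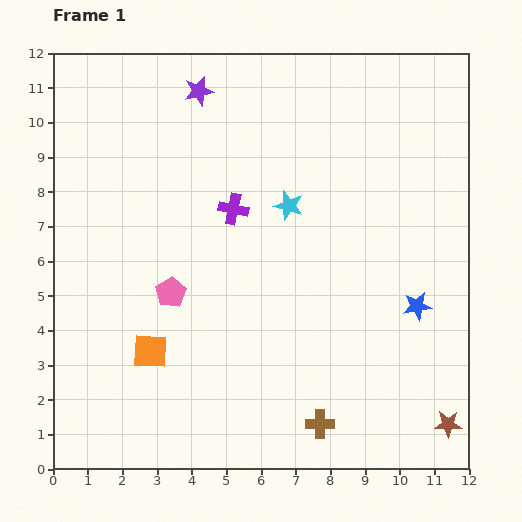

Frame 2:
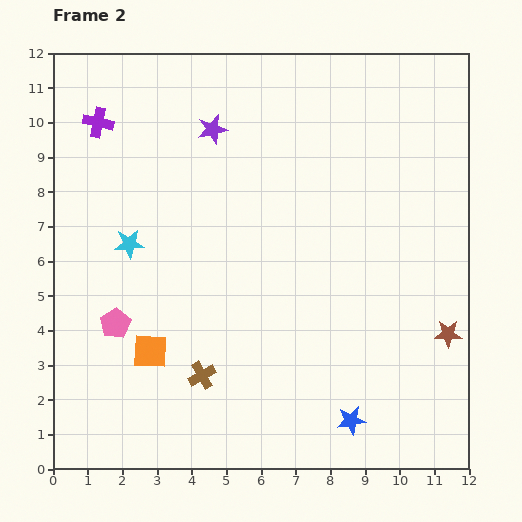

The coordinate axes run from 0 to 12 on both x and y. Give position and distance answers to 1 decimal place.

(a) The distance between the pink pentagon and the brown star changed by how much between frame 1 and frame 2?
+0.7

Distance in frame 1: 8.9. Distance in frame 2: 9.6.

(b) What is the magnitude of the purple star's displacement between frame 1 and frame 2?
1.2

The purple star moved from (4.2, 10.9) to (4.6, 9.8), a distance of √(0.4² + 1.1²) ≈ 1.2.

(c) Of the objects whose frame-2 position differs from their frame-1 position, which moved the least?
the purple star

(moved 1.2)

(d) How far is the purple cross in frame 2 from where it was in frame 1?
4.6

The purple cross moved from (5.2, 7.5) to (1.3, 10.0), a distance of √(3.9² + 2.5²) ≈ 4.6.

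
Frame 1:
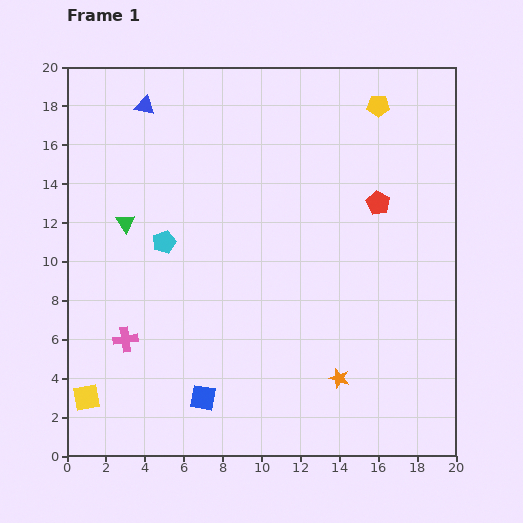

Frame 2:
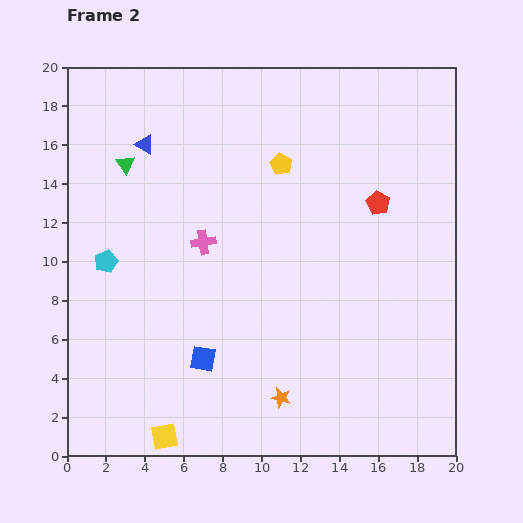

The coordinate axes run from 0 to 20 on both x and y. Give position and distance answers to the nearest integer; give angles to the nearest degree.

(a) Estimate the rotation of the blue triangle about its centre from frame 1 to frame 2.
18° clockwise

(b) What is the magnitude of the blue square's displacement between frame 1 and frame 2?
2

The blue square moved from (7, 3) to (7, 5), a distance of √(0² + 2²) ≈ 2.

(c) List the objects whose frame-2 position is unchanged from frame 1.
the red pentagon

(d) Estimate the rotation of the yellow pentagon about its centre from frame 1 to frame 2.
27° clockwise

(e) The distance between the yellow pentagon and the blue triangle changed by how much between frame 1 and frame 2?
-5

Distance in frame 1: 12. Distance in frame 2: 7.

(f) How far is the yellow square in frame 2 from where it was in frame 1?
4

The yellow square moved from (1, 3) to (5, 1), a distance of √(4² + 2²) ≈ 4.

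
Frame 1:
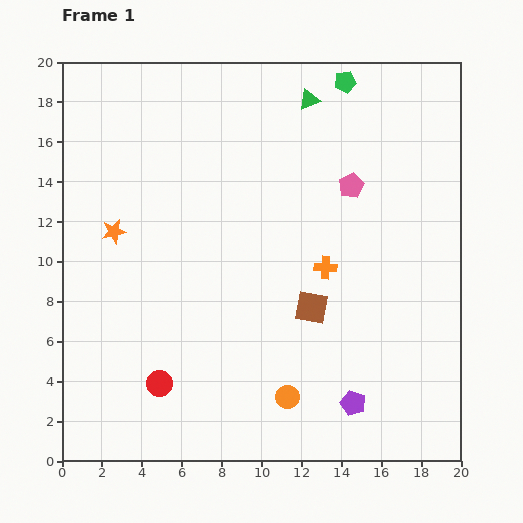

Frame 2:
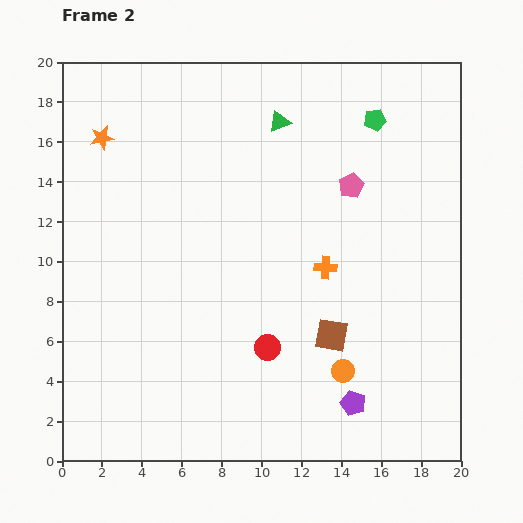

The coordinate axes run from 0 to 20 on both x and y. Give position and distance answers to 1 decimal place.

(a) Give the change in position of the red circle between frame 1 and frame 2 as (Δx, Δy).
(5.4, 1.8)

The red circle was at (4.9, 3.9) in frame 1 and (10.3, 5.7) in frame 2.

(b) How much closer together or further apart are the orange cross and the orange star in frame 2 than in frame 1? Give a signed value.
+2.1

Distance in frame 1: 10.8. Distance in frame 2: 12.9.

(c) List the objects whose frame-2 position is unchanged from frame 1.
the purple pentagon, the orange cross, the pink pentagon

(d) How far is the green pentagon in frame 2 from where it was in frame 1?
2.4

The green pentagon moved from (14.2, 19.0) to (15.7, 17.1), a distance of √(1.5² + 1.9²) ≈ 2.4.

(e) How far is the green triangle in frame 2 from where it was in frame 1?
1.9

The green triangle moved from (12.4, 18.1) to (10.9, 17.0), a distance of √(1.5² + 1.1²) ≈ 1.9.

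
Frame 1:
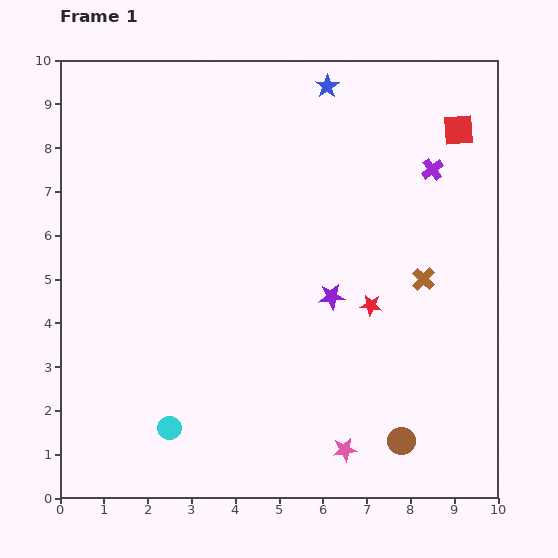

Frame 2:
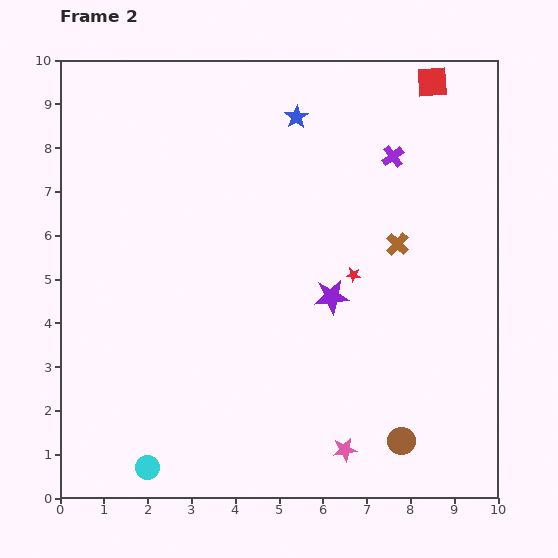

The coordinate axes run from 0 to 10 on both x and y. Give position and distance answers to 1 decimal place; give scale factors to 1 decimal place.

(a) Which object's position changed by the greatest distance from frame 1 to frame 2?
the red square

(moved 1.3; next 1.0)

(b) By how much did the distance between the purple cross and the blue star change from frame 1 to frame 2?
-0.7

Distance in frame 1: 3.1. Distance in frame 2: 2.4.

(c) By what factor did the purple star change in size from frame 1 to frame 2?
1.3×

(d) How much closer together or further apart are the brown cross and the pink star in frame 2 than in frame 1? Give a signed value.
+0.6

Distance in frame 1: 4.3. Distance in frame 2: 4.9.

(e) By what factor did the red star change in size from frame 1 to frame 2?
0.6×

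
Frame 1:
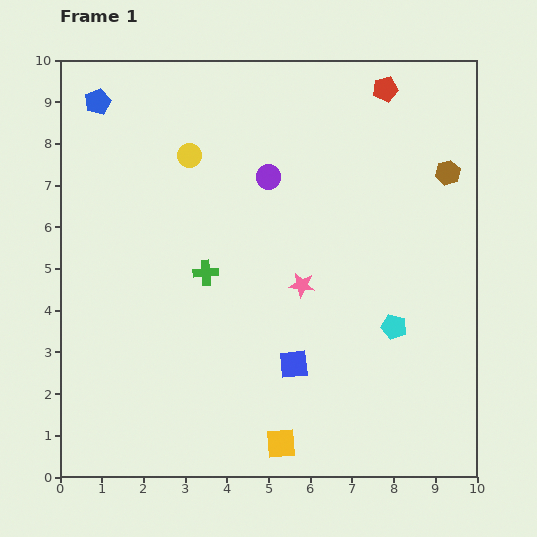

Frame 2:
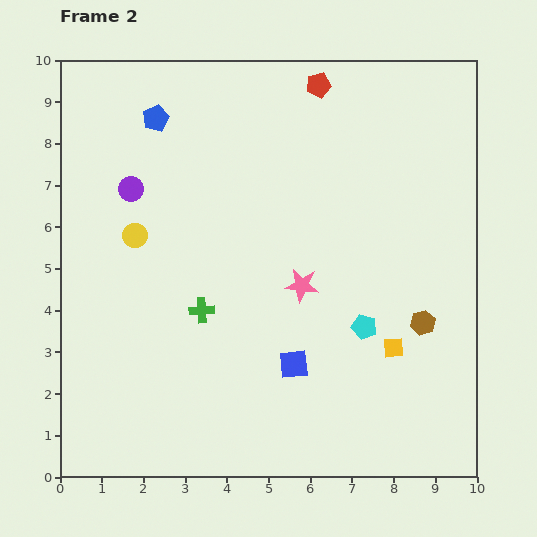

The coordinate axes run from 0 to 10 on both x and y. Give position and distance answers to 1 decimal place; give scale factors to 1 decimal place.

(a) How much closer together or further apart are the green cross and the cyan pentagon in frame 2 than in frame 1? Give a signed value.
-0.8

Distance in frame 1: 4.7. Distance in frame 2: 3.9.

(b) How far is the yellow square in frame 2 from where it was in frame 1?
3.5

The yellow square moved from (5.3, 0.8) to (8.0, 3.1), a distance of √(2.7² + 2.3²) ≈ 3.5.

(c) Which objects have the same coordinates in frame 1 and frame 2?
the blue square, the pink star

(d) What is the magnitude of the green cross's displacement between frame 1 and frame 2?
0.9

The green cross moved from (3.5, 4.9) to (3.4, 4.0), a distance of √(0.1² + 0.9²) ≈ 0.9.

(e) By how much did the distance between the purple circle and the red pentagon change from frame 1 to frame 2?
+1.6

Distance in frame 1: 3.5. Distance in frame 2: 5.1.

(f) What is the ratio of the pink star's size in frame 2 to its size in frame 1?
1.3×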